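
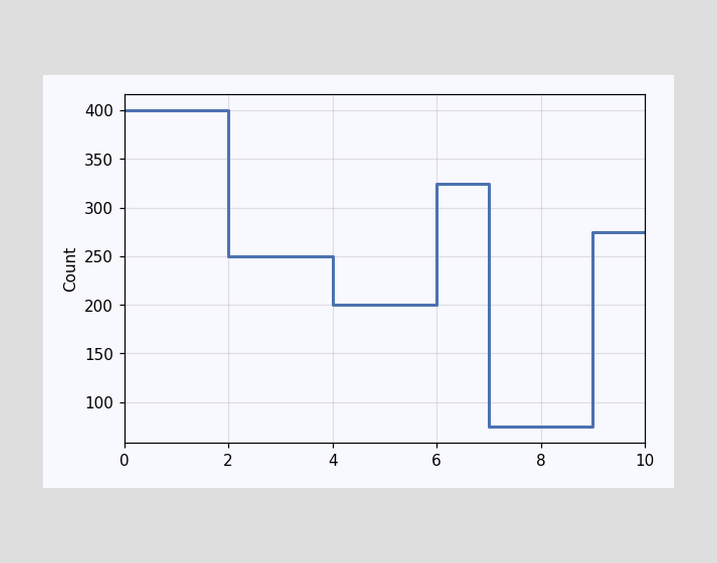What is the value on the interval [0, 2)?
400

On [0, 2) the step sits at 400.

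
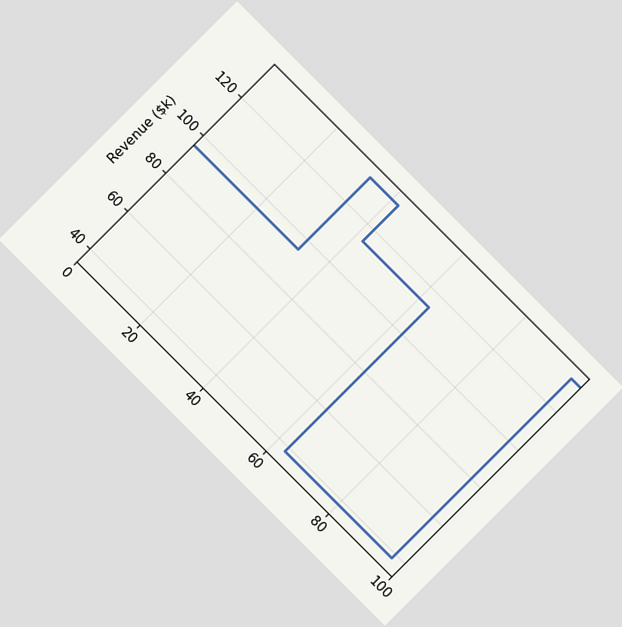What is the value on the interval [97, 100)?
The chart is tilted about 45° clockwise. On [97, 100) the step sits at $133k.

$133k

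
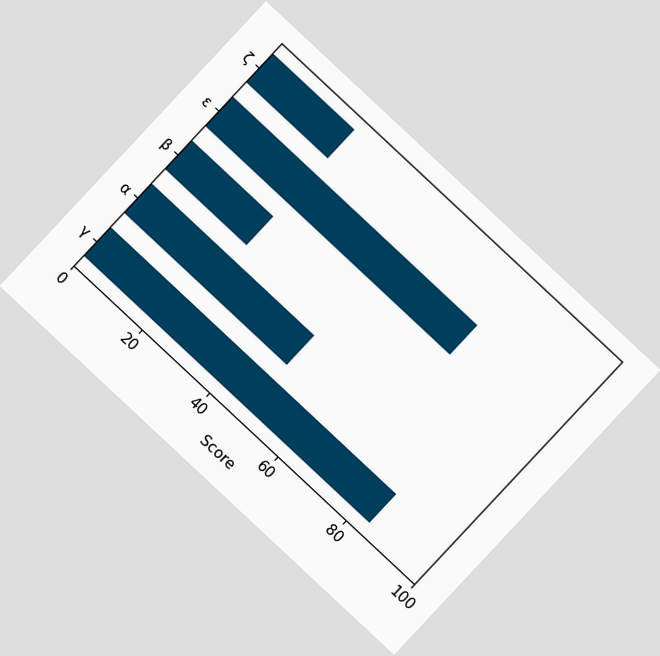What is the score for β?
The chart is tilted about 43° clockwise. Reading along the chart's x-axis, the β bar reaches 24.

24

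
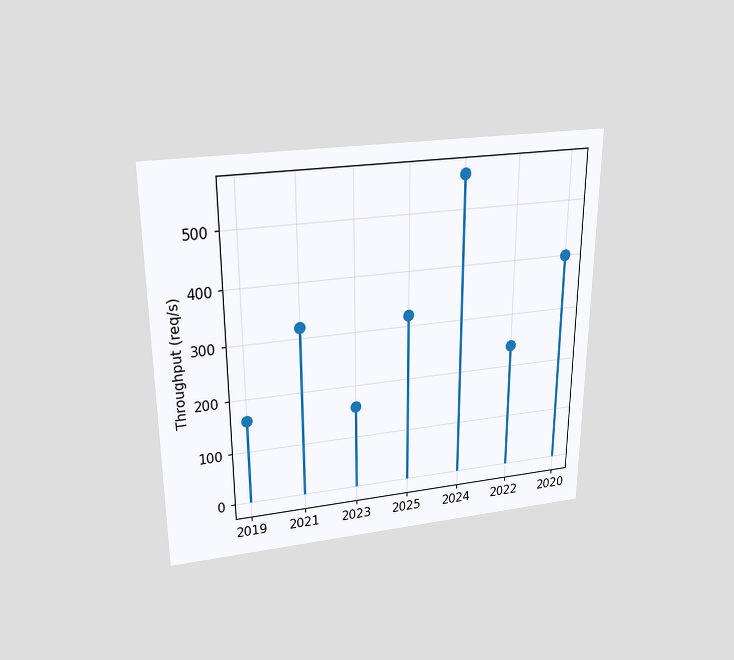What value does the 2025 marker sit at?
320req/s

The chart is viewed slightly from above. The 2025 marker sits at 320req/s.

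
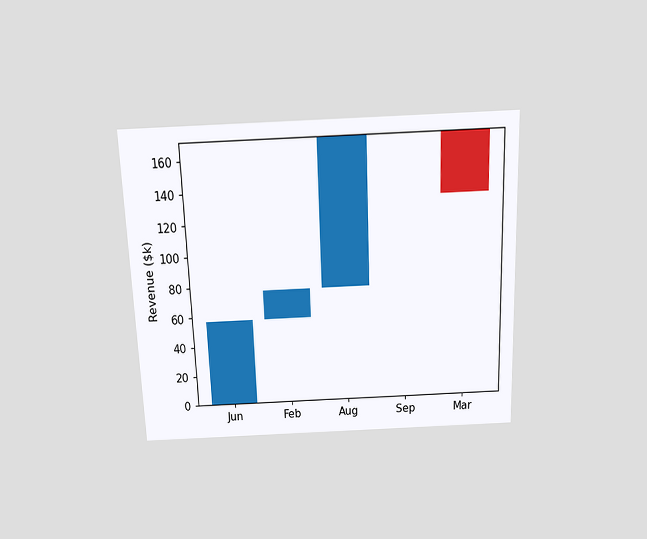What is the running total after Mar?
The chart is tilted about 2° counter-clockwise and viewed slightly from above. After Mar the running total reaches $133k.

$133k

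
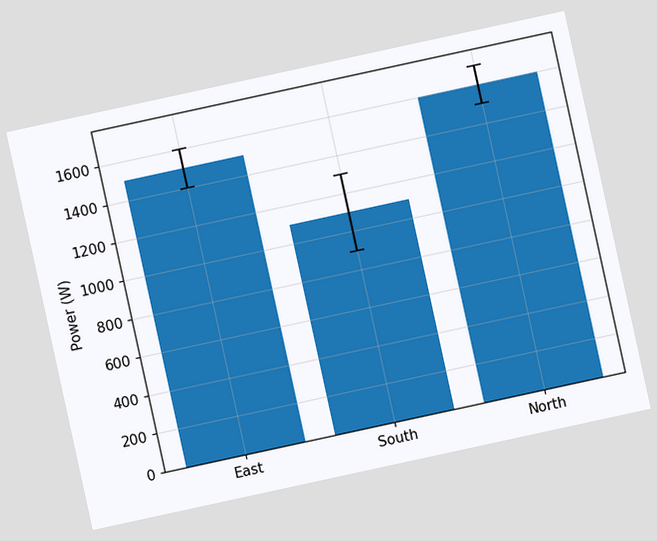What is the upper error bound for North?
1700W

The chart is tilted about 12° counter-clockwise. The North bar's upper whisker reaches 1700W.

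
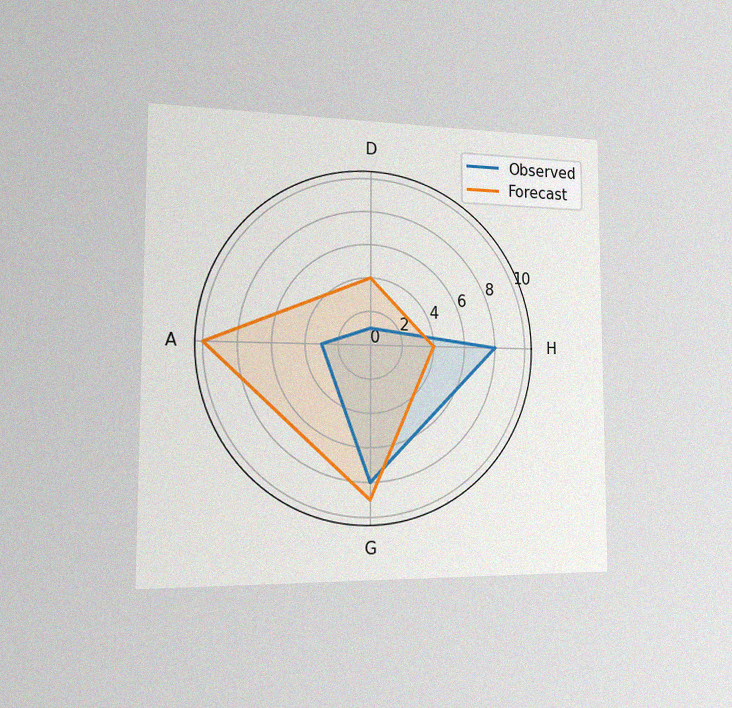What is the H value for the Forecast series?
The chart is viewed slightly from the left, with some photo noise. On the H axis, Forecast reaches 4.

4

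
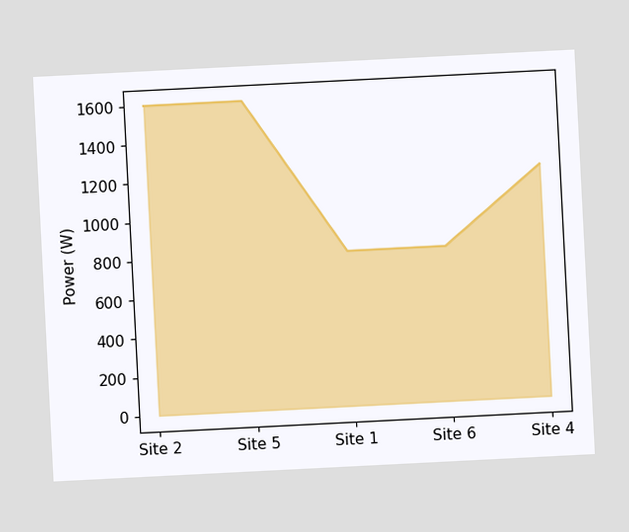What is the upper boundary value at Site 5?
The chart is tilted about 3° counter-clockwise. At Site 5 the upper boundary is at 1600W.

1600W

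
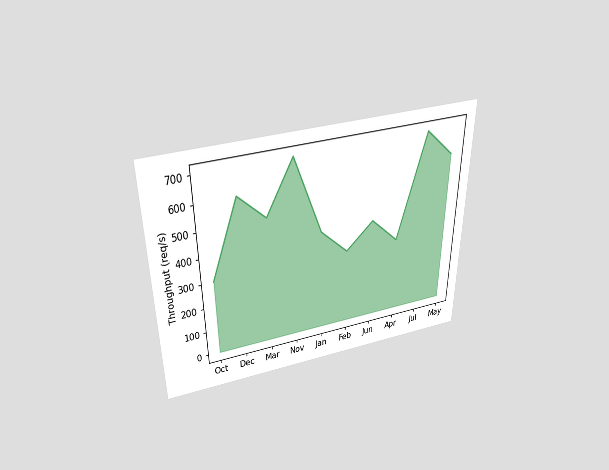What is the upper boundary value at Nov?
700req/s

The chart is viewed slightly from above. At Nov the upper boundary is at 700req/s.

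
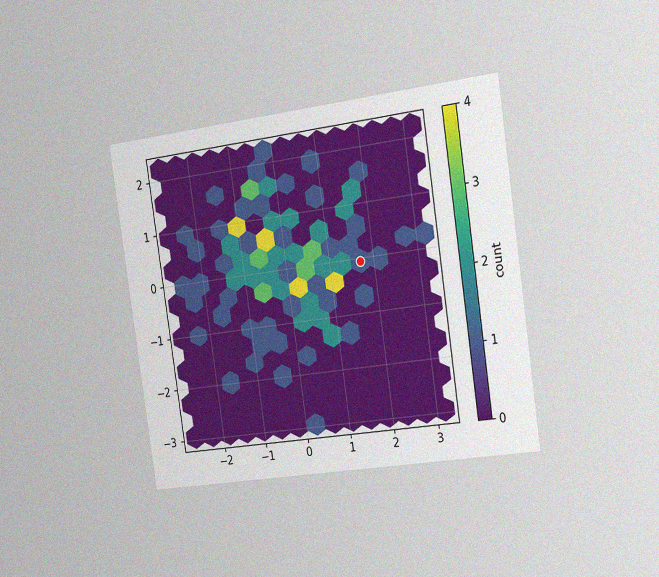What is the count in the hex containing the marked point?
The chart is tilted about 8° counter-clockwise and viewed slightly from the right, with some photo noise. The marked hex reads 1 on the colorbar.

1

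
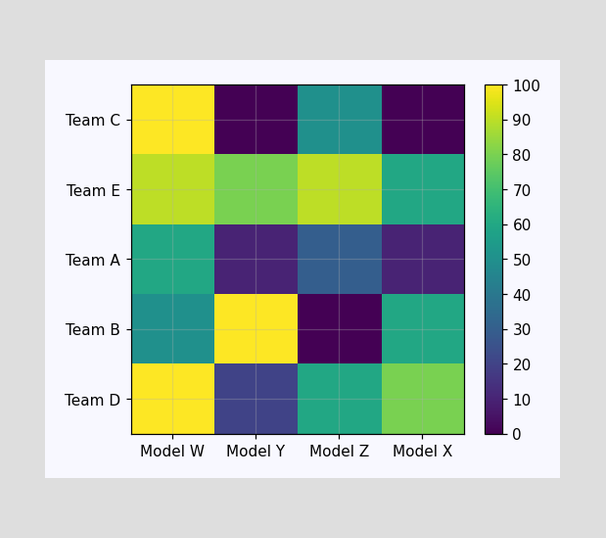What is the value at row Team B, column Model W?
Matching cell (Team B, Model W) against the colorbar gives 50.

50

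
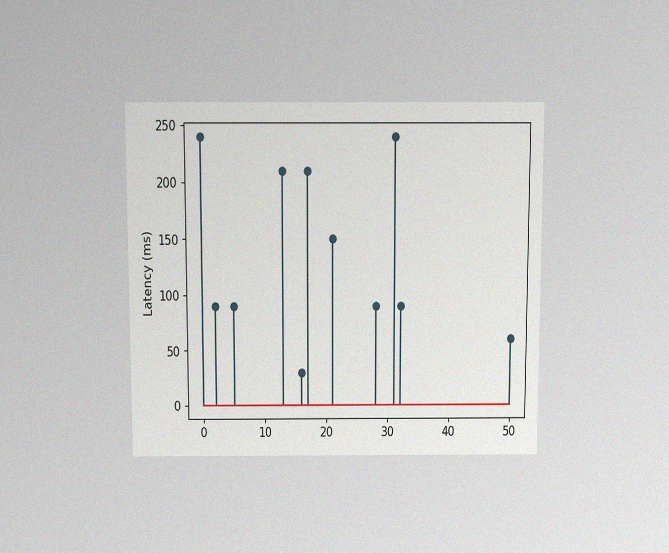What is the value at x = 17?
210ms

The chart is viewed slightly from above, with some photo noise. The stem at x=17 reaches 210ms.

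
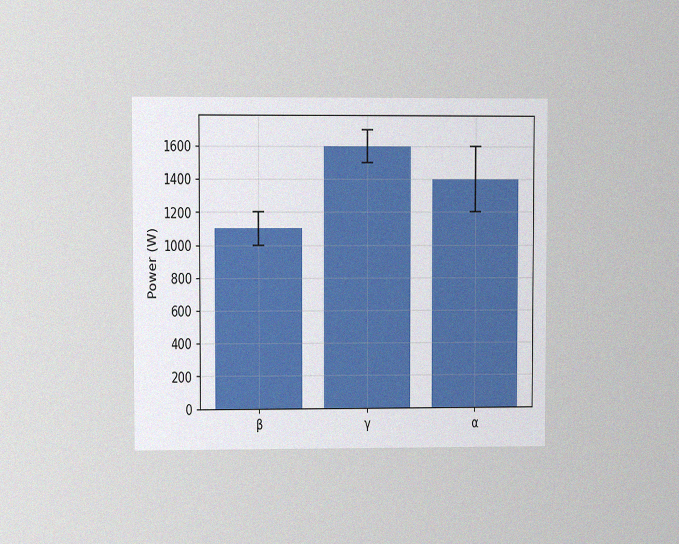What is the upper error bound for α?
1600W

The chart is viewed at a slight angle, with some photo noise. The α bar's upper whisker reaches 1600W.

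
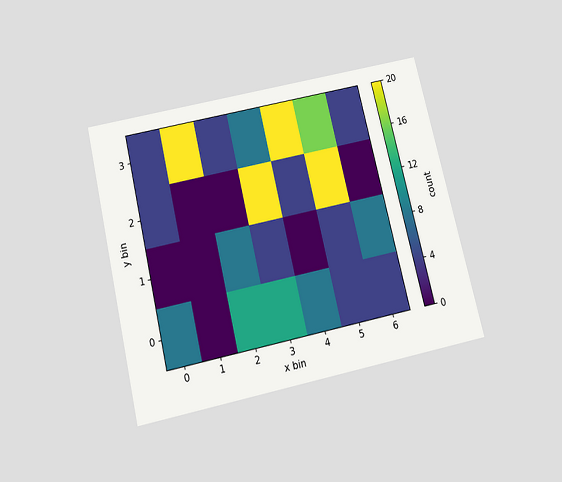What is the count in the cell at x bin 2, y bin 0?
12

The chart is tilted about 13° counter-clockwise and viewed slightly from below. Matching the cell (2, 0) against the colorbar gives 12.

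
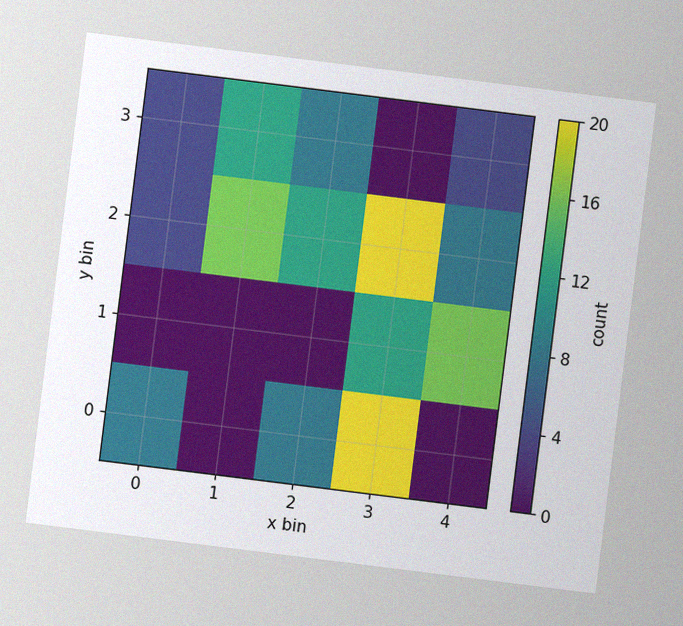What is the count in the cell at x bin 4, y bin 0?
The chart is tilted about 7° clockwise, with some photo noise. Matching the cell (4, 0) against the colorbar gives 0.

0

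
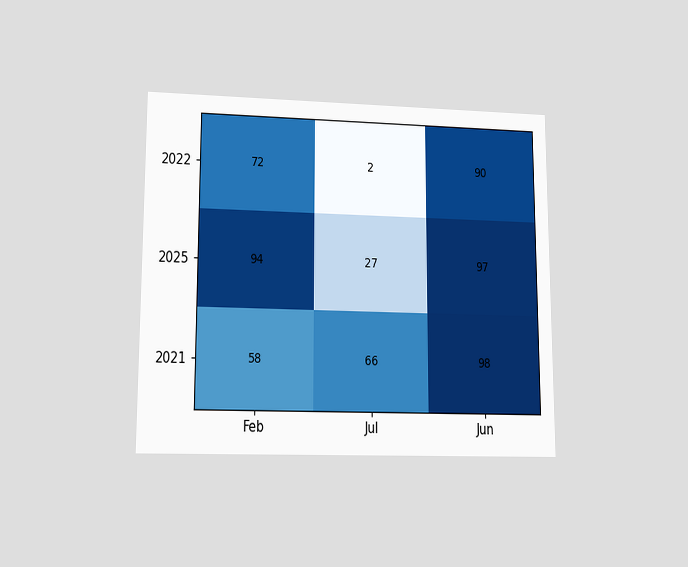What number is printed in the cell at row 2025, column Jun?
97

The chart is viewed at a slight angle. The (2025, Jun) cell reads 97.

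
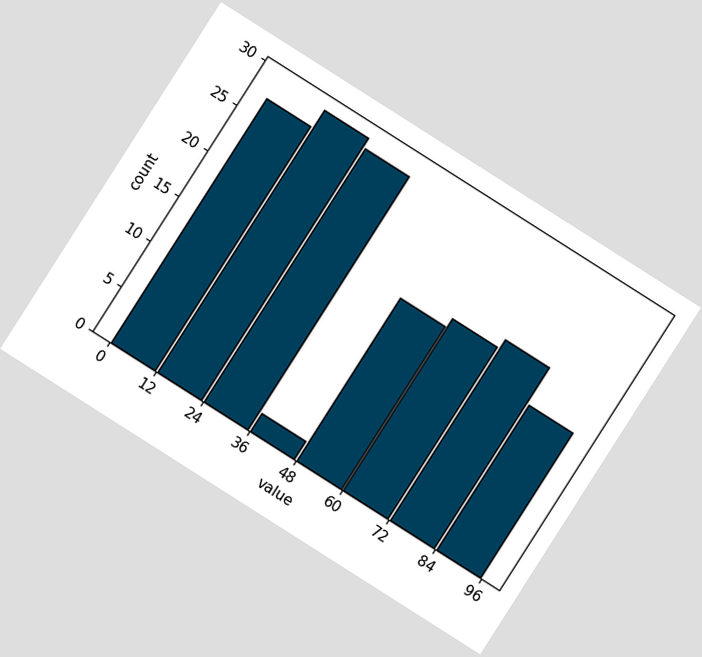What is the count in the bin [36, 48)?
The chart is tilted about 32° clockwise. The [36, 48) bin has height 2.

2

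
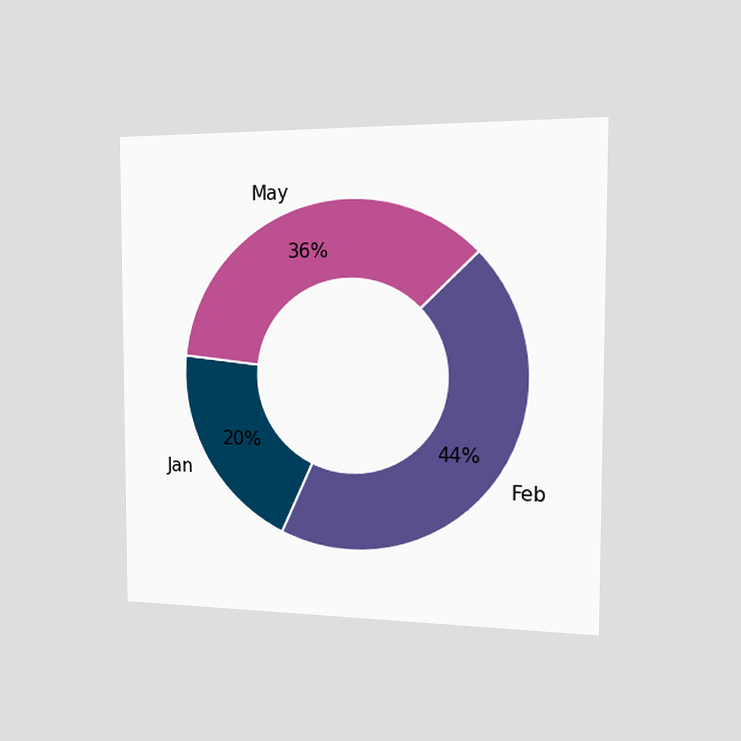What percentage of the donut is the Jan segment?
20%

The chart is viewed slightly from the right. The Jan segment takes up 20% of the ring.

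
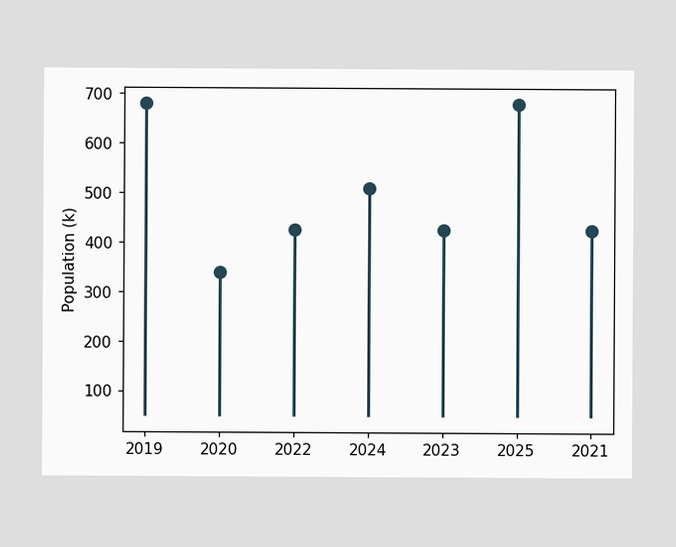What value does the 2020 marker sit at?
The 2020 marker sits at 340k.

340k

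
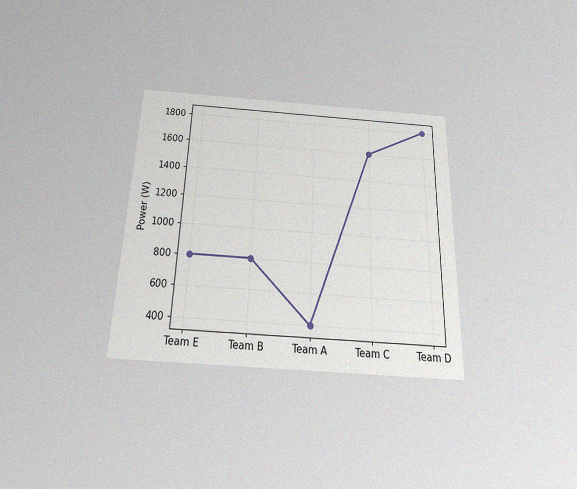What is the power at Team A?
400W

The chart is viewed slightly from below, with some photo noise. At Team A, the line is at 400W.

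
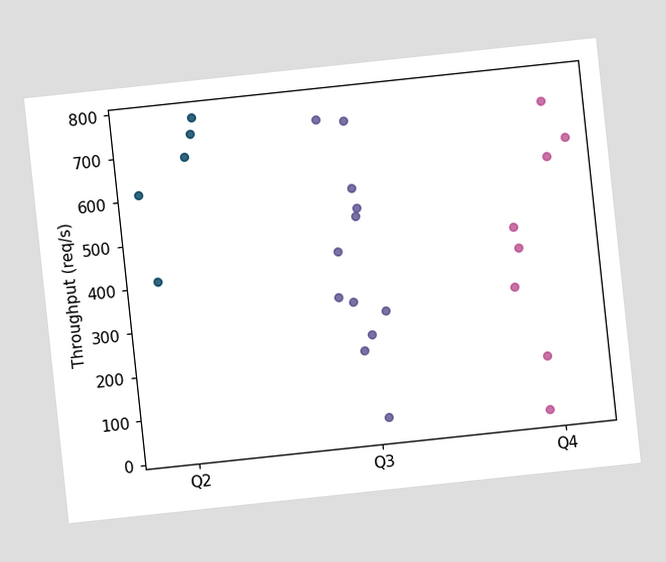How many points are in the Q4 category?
8

The chart is tilted about 6° counter-clockwise. Counting the markers in the Q4 column gives 8.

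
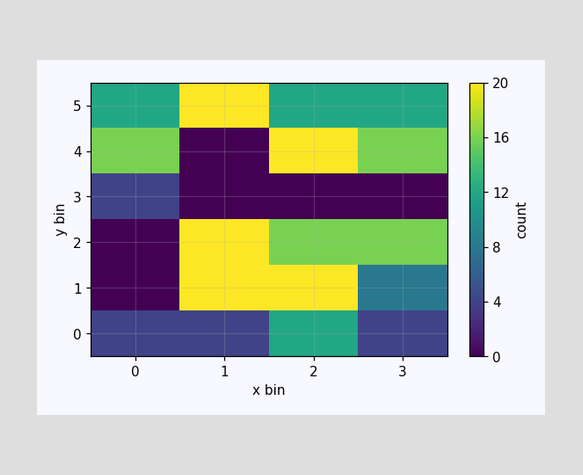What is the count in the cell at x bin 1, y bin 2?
Matching the cell (1, 2) against the colorbar gives 20.

20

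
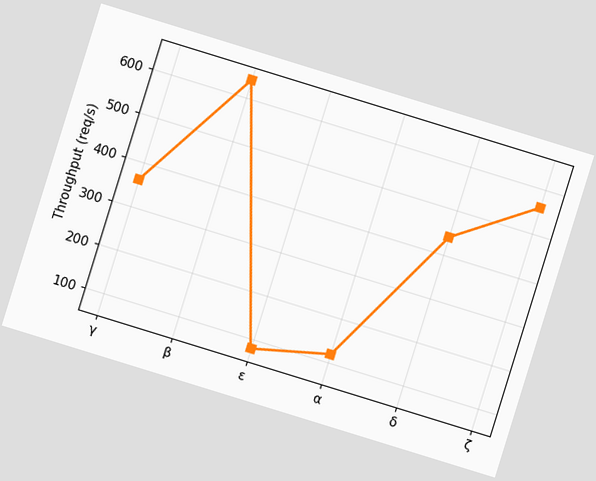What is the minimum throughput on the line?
The chart is tilted about 17° clockwise. The lowest point is at ε, and reading across to the y-axis gives 80req/s.

80req/s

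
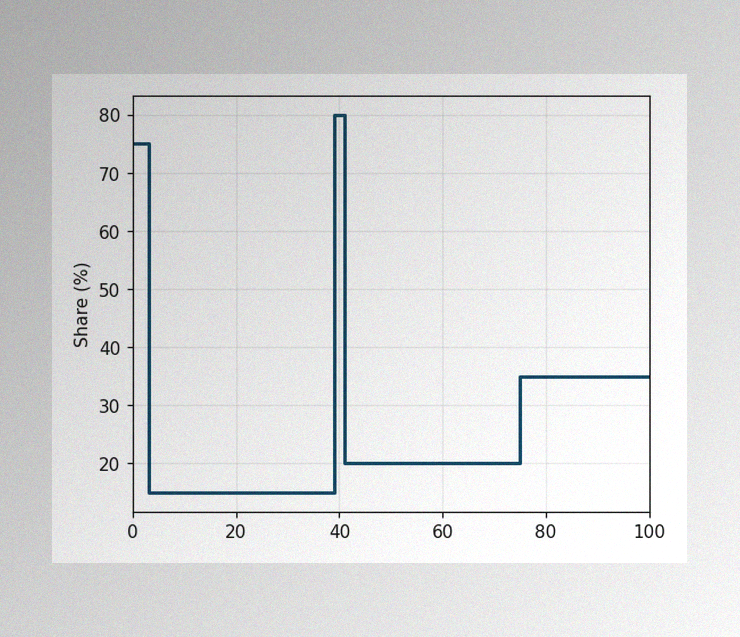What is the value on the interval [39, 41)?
80%

The image has some photo noise and uneven lighting. On [39, 41) the step sits at 80%.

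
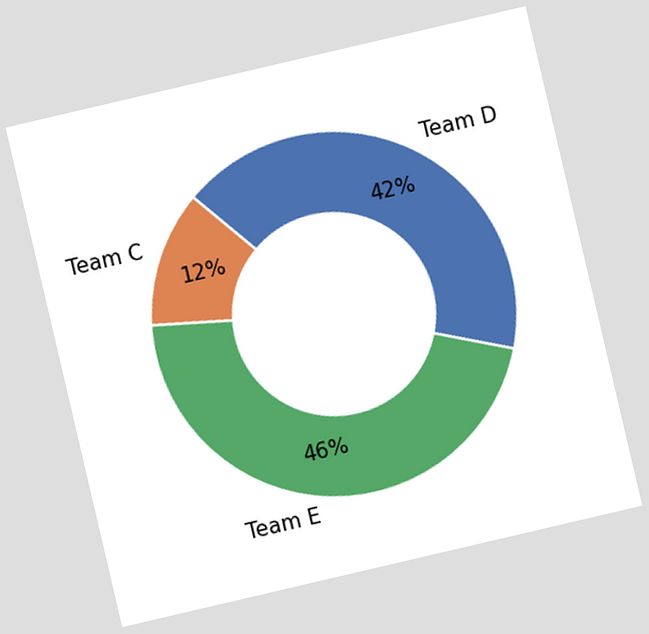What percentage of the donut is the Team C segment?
The chart is tilted about 13° counter-clockwise. The Team C segment takes up 12% of the ring.

12%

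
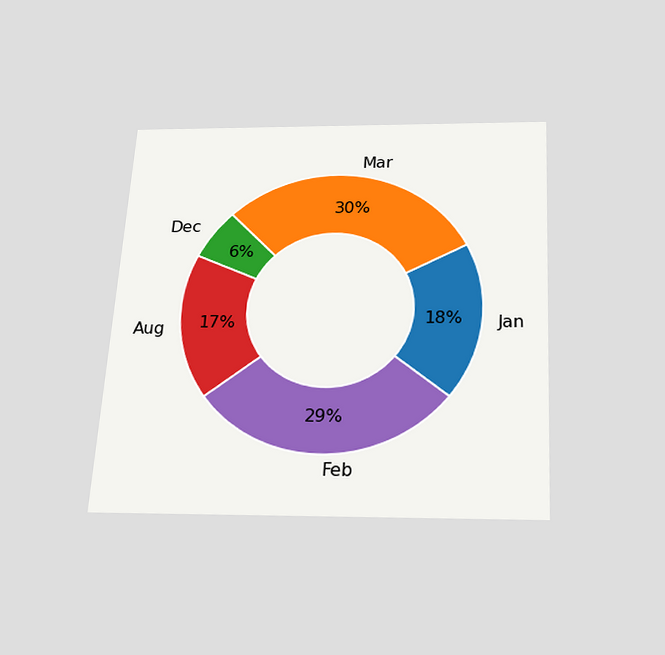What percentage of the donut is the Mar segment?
30%

The chart is tilted about 3° clockwise and viewed slightly from below. The Mar segment takes up 30% of the ring.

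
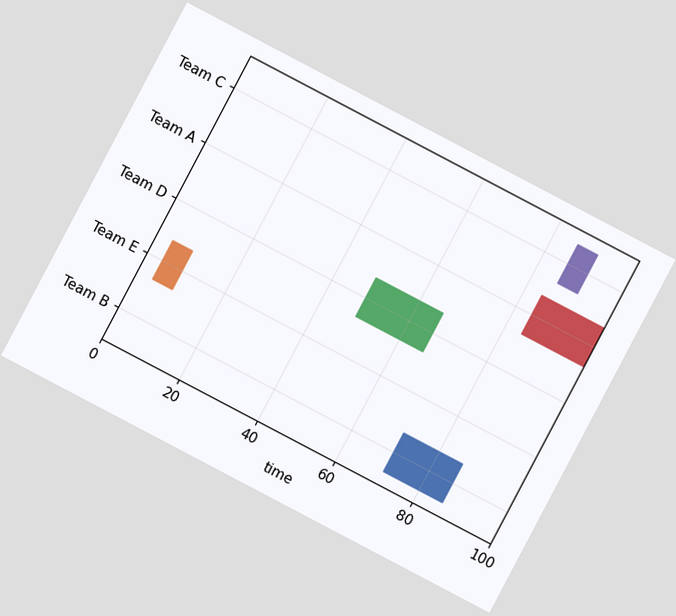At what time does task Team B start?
The chart is tilted about 28° clockwise. The Team B bar begins at t=71.

71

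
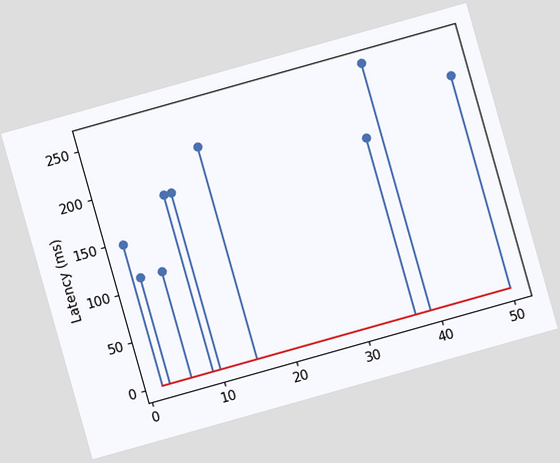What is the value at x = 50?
222ms

The chart is tilted about 16° counter-clockwise. The stem at x=50 reaches 222ms.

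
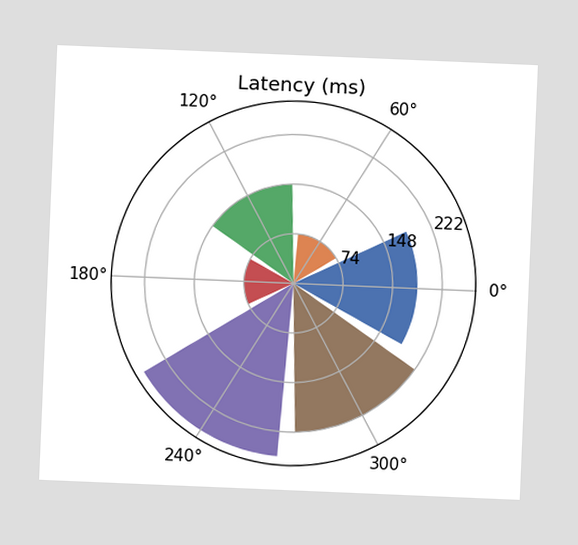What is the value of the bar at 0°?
185ms

The chart is tilted about 2° clockwise. The bar at 0° reaches 185ms on the radial axis.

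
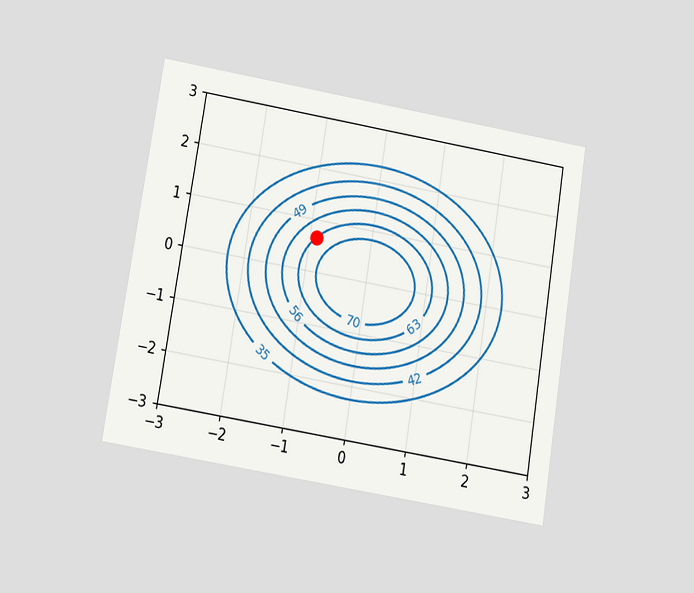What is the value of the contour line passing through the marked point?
63

The chart is tilted about 9° clockwise and viewed slightly from below. The marked point sits on the contour labelled 63.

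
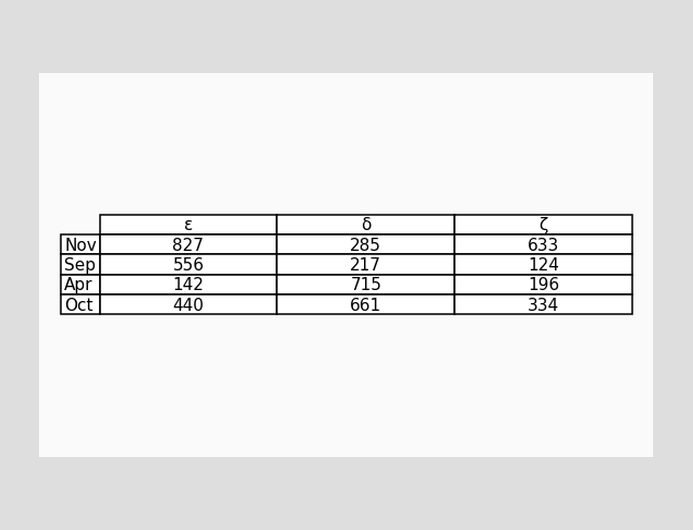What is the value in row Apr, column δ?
715

The (Apr, δ) cell reads 715.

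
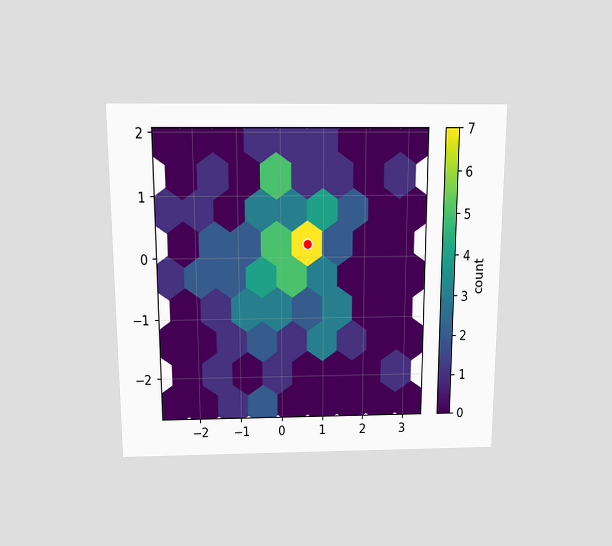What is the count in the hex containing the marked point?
7

The chart is viewed slightly from above. The marked hex reads 7 on the colorbar.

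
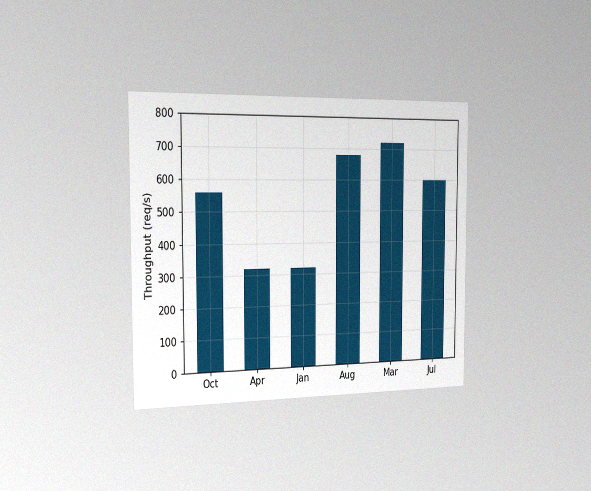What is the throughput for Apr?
The chart is viewed slightly from the left, with some photo noise. Reading along the chart's y-axis, the Apr bar reaches 320req/s.

320req/s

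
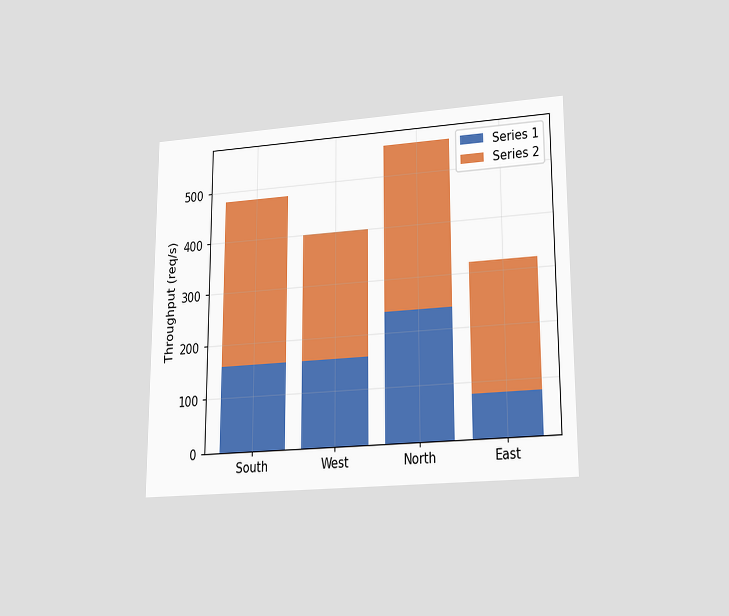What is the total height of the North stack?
The chart is viewed at a slight angle. The North stack's top reaches 560req/s on the y-axis.

560req/s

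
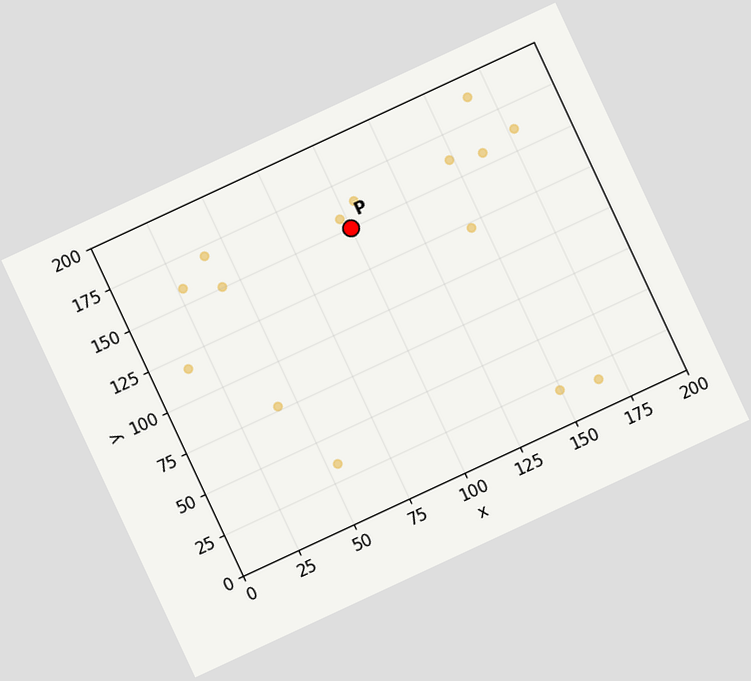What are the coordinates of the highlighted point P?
(100, 150)

The chart is tilted about 25° counter-clockwise. Following the gridlines from P to each axis, P sits at (100, 150).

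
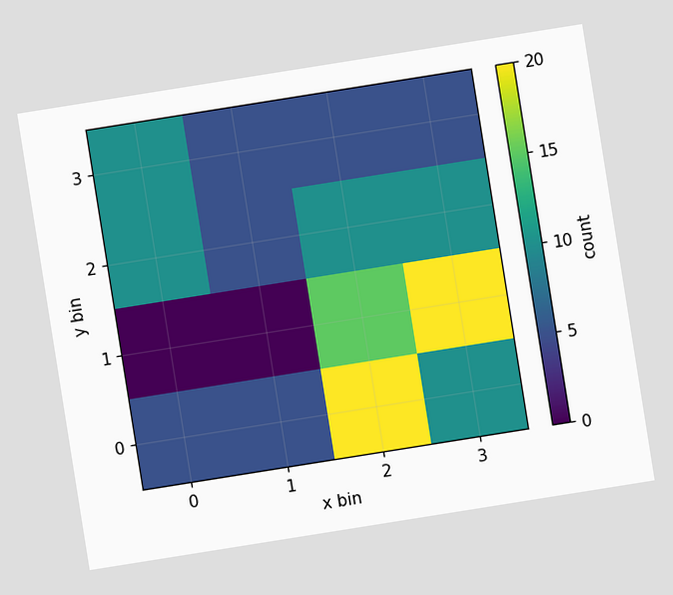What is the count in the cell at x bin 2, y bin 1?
The chart is tilted about 9° counter-clockwise. Matching the cell (2, 1) against the colorbar gives 15.

15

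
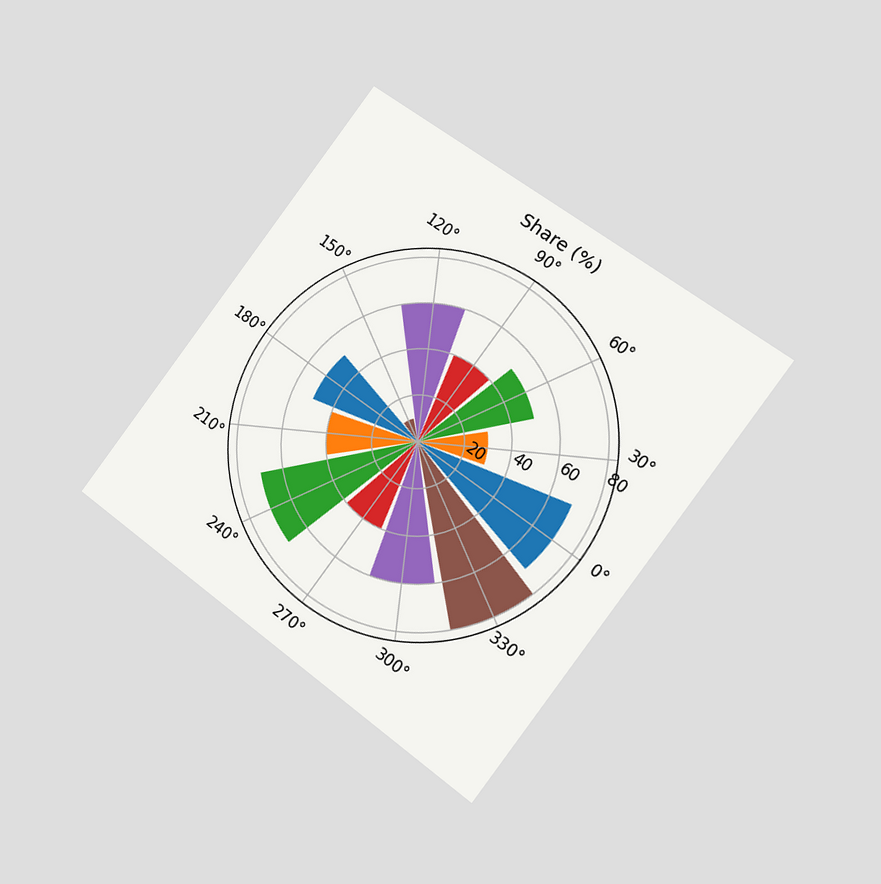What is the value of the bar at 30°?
30%

The chart is tilted about 37° clockwise and viewed slightly from the right. The bar at 30° reaches 30% on the radial axis.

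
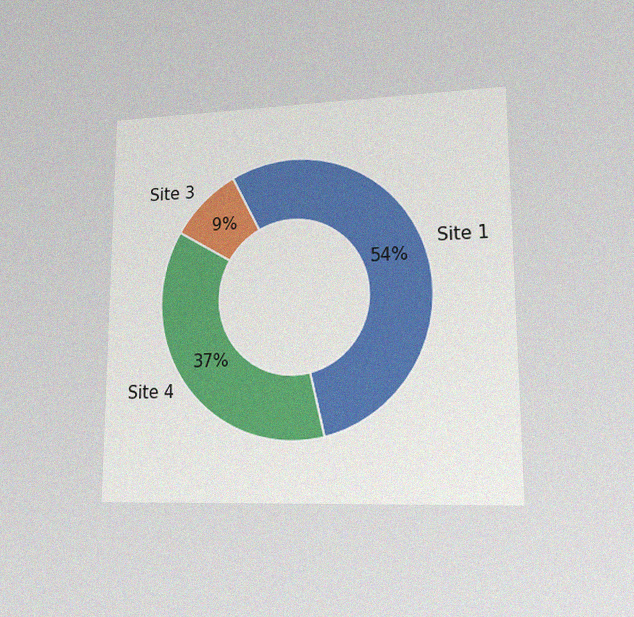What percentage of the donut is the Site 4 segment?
The chart is viewed at a slight angle, with some photo noise. The Site 4 segment takes up 37% of the ring.

37%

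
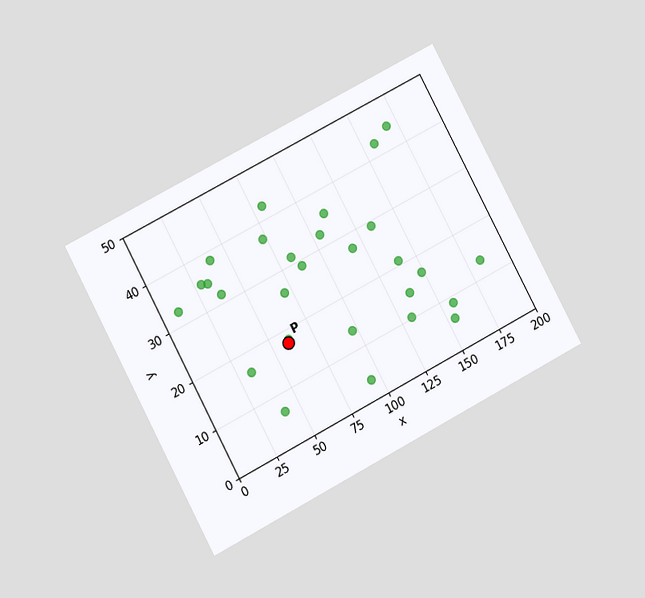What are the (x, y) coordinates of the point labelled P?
The chart is tilted about 28° counter-clockwise and viewed at a slight angle. Following the gridlines from P to each axis, P sits at (60, 17.5).

(60, 17.5)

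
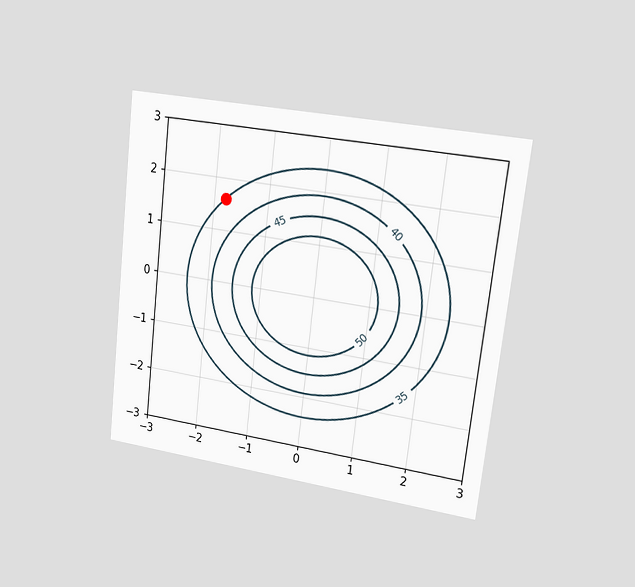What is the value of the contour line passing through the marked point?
The chart is tilted about 7° clockwise and viewed slightly from the right. The marked point sits on the contour labelled 35.

35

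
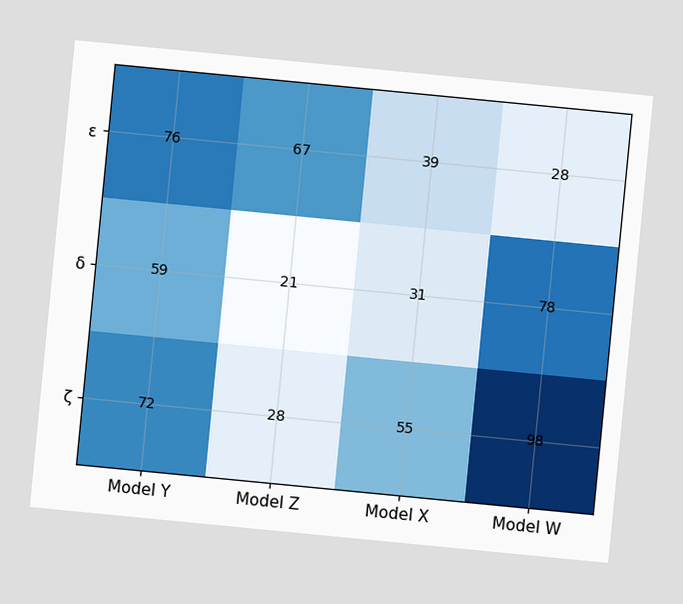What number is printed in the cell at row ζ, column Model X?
55

The chart is tilted about 6° clockwise. The (ζ, Model X) cell reads 55.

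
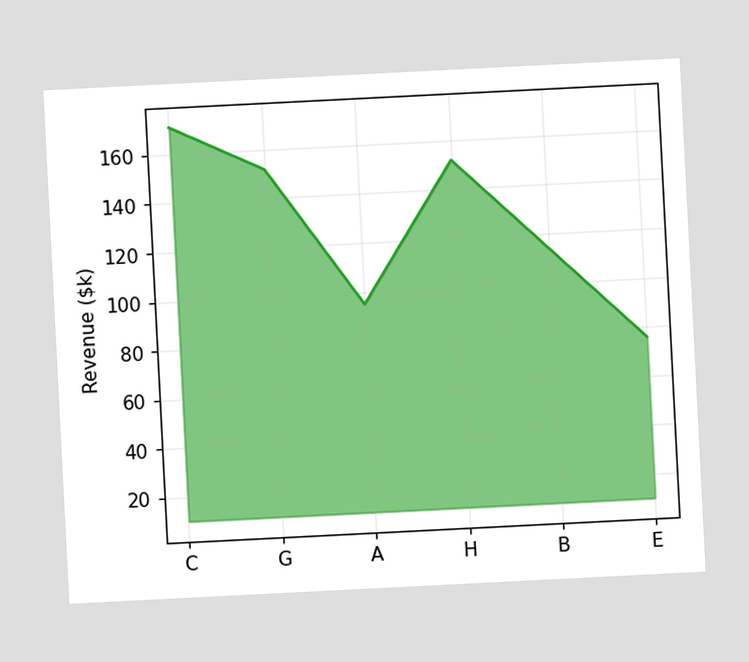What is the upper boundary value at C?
The chart is tilted about 3° counter-clockwise. At C the upper boundary is at $171k.

$171k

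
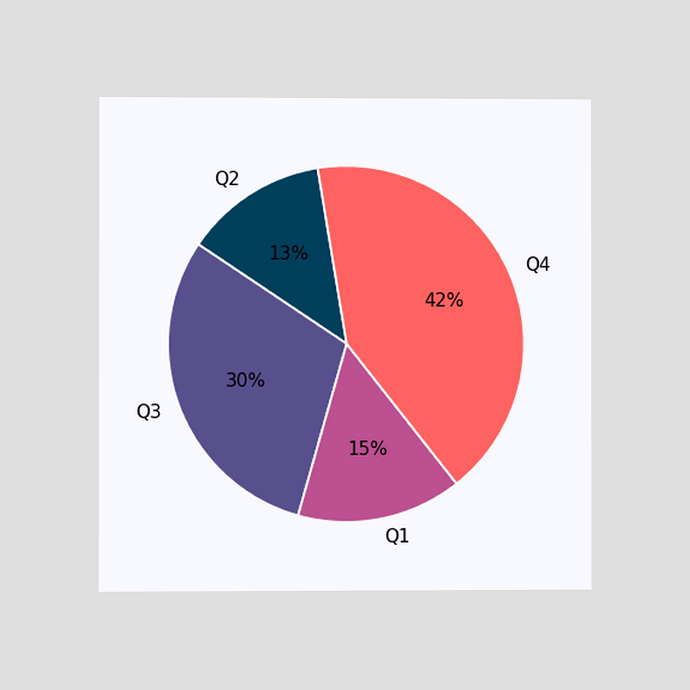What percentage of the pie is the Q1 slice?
The chart is viewed at a slight angle. The Q1 slice takes up 15% of the pie.

15%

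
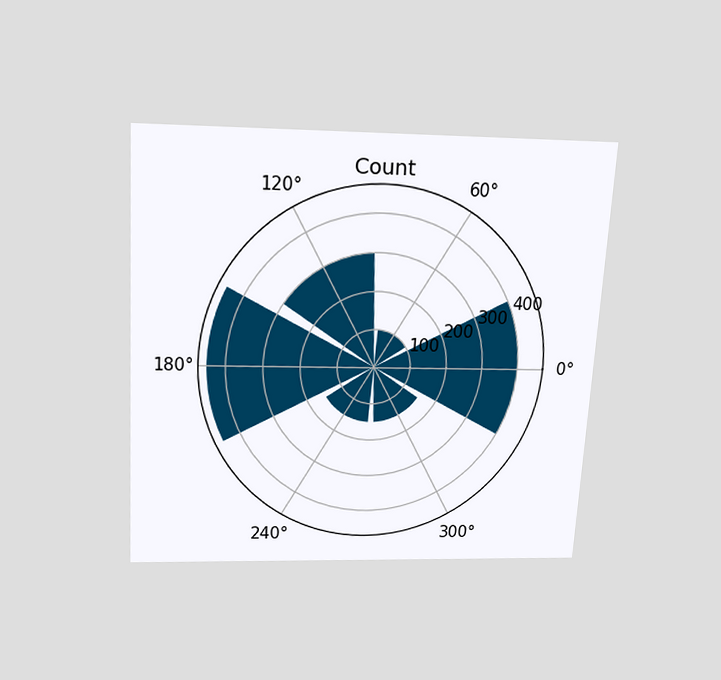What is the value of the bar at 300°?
150

The chart is tilted about 3° clockwise and viewed slightly from above. The bar at 300° reaches 150 on the radial axis.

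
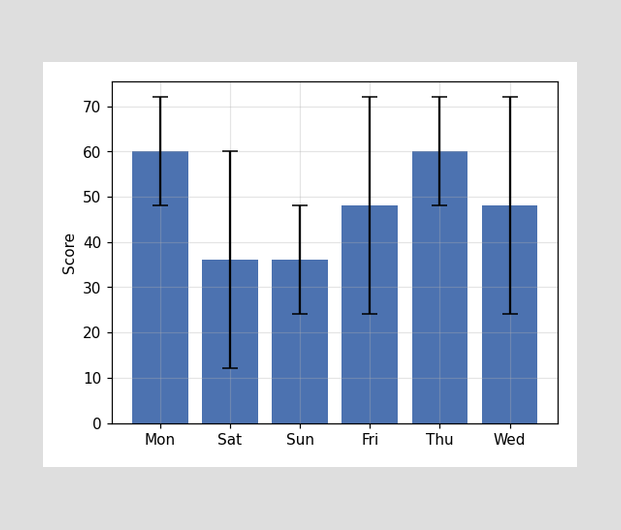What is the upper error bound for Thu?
The Thu bar's upper whisker reaches 72.

72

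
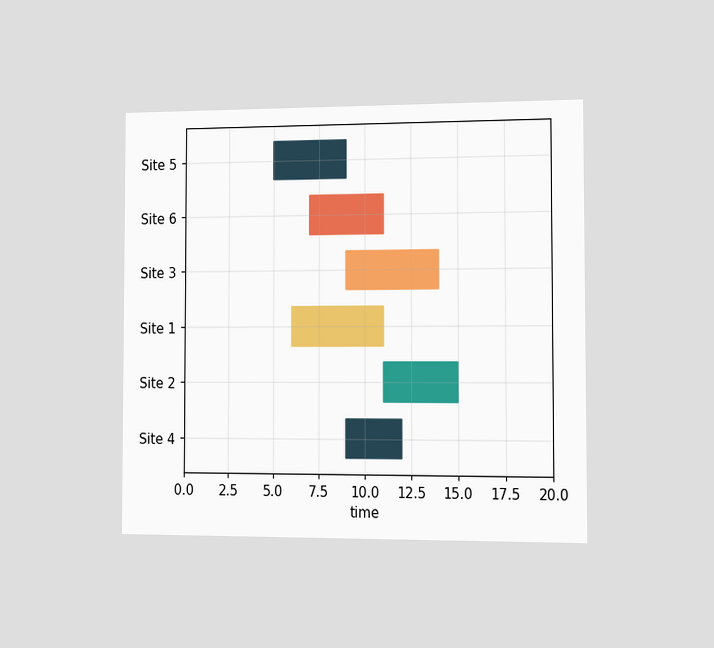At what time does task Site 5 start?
5

The chart is viewed slightly from the right. The Site 5 bar begins at t=5.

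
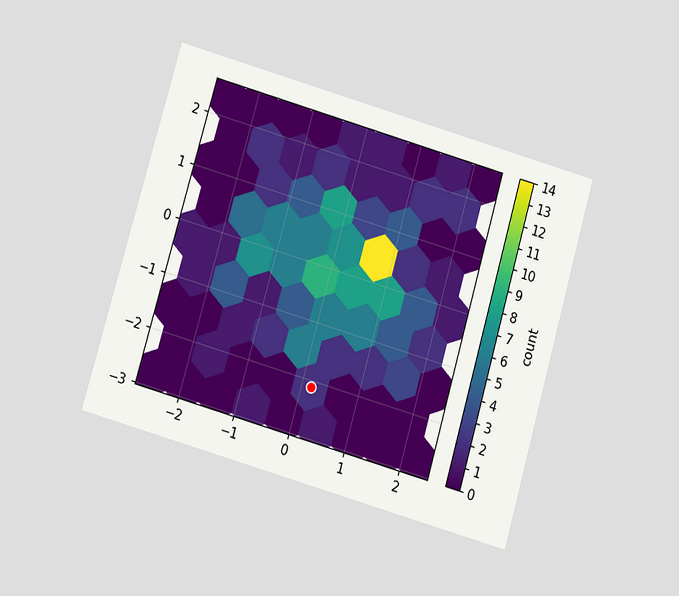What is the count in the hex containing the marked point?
The chart is tilted about 16° clockwise and viewed slightly from below. The marked hex reads 2 on the colorbar.

2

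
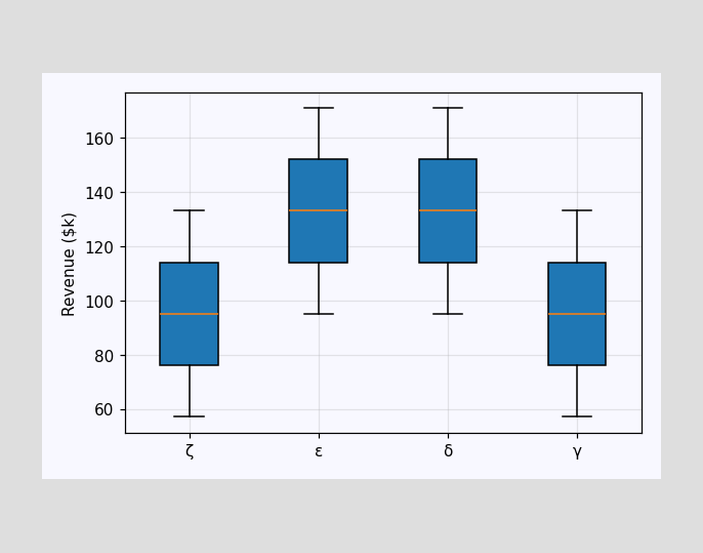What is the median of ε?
The median line in the ε box sits at $133k.

$133k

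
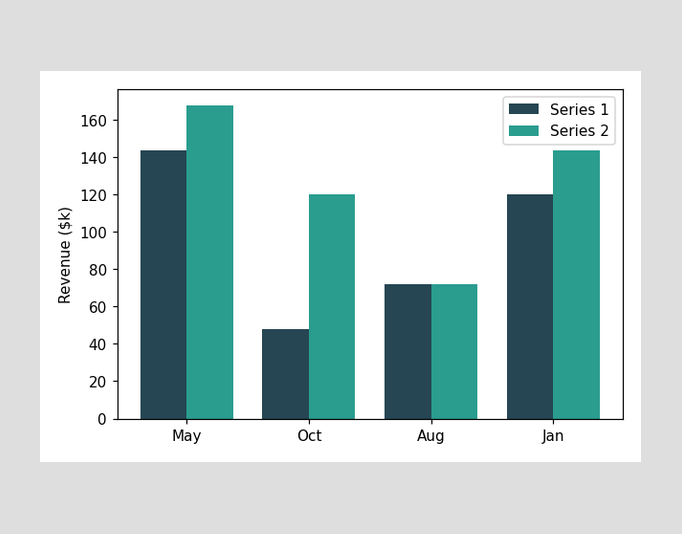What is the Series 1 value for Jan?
$120k

The Series 1 bar at Jan reaches $120k on the y-axis.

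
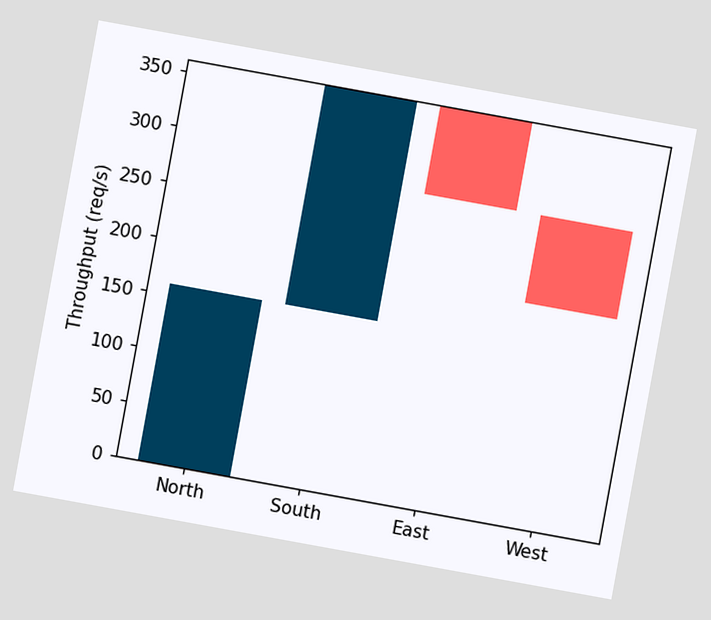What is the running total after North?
The chart is tilted about 10° clockwise. After North the running total reaches 160req/s.

160req/s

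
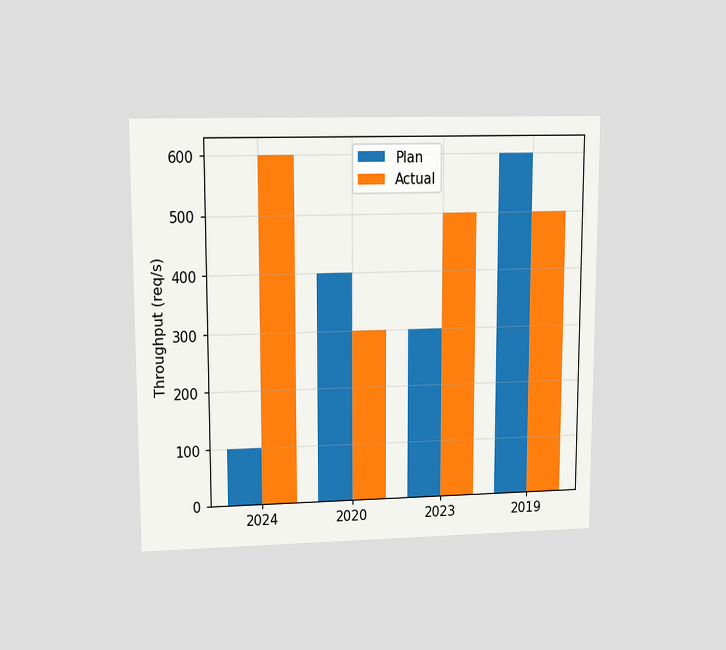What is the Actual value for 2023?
The chart is viewed at a slight angle. The Actual bar at 2023 reaches 500req/s on the y-axis.

500req/s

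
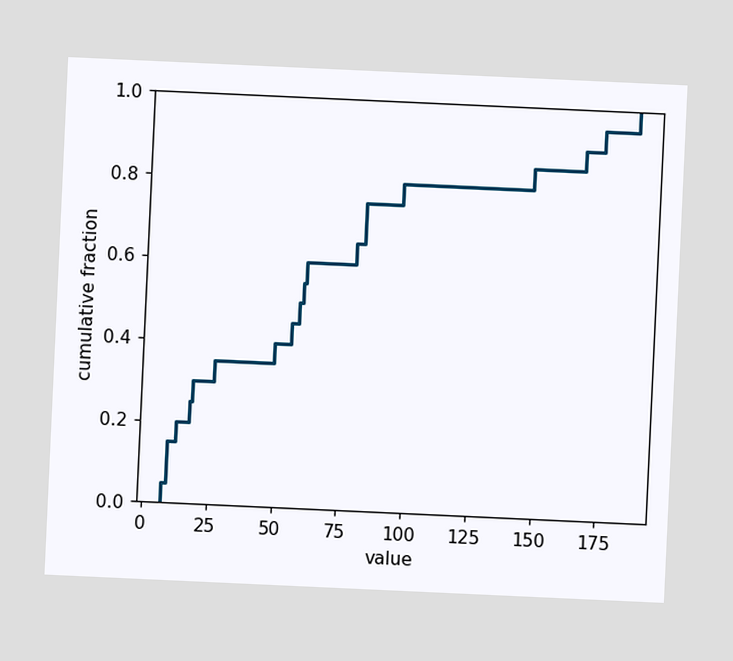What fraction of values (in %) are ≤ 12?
The chart is tilted about 3° clockwise. At x=12 the ECDF step is at 20%.

20%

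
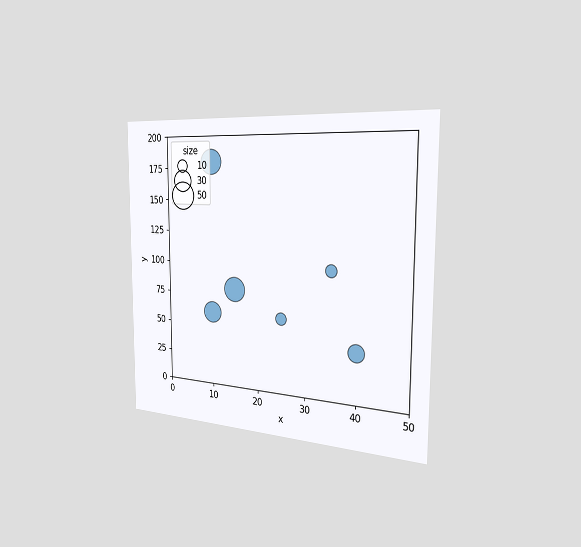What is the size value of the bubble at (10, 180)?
The chart is viewed slightly from the right. Matching the bubble at (10, 180) against the size legend gives 40.

40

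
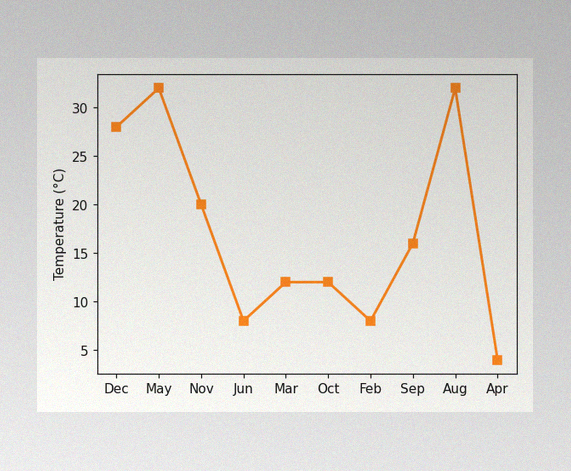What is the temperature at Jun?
8°C

The image has some photo noise and uneven lighting. At Jun, the line is at 8°C.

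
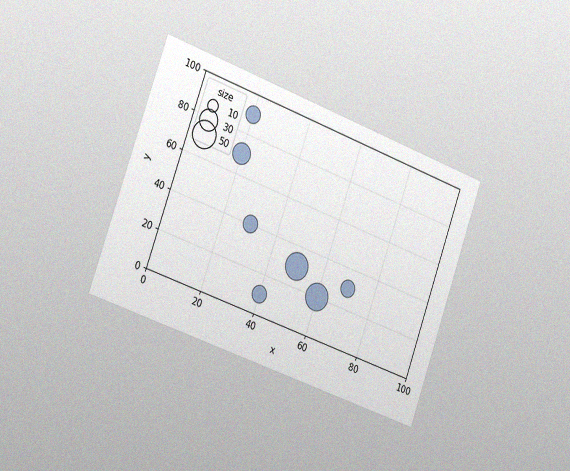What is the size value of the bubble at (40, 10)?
The chart is tilted about 20° clockwise and viewed slightly from the left, with some photo noise. Matching the bubble at (40, 10) against the size legend gives 20.

20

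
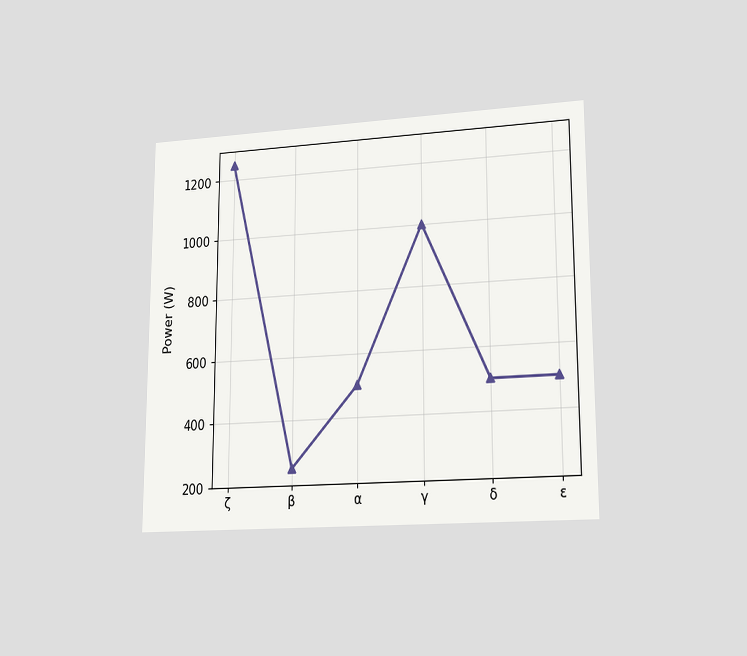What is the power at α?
The chart is viewed at a slight angle. At α, the line is at 500W.

500W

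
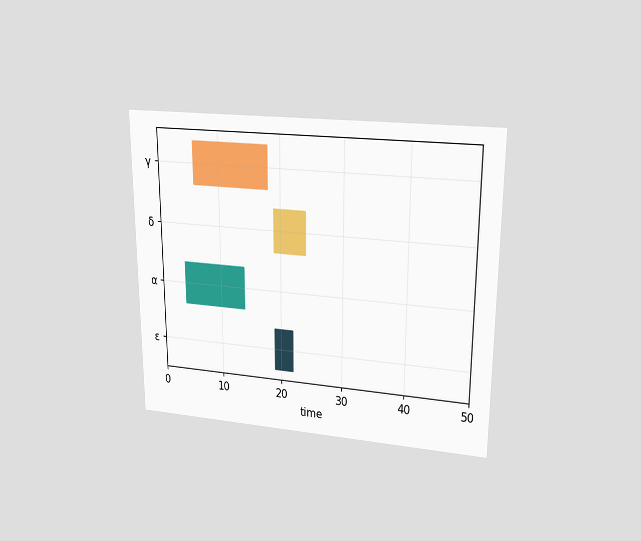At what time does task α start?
The chart is viewed at a slight angle. The α bar begins at t=4.

4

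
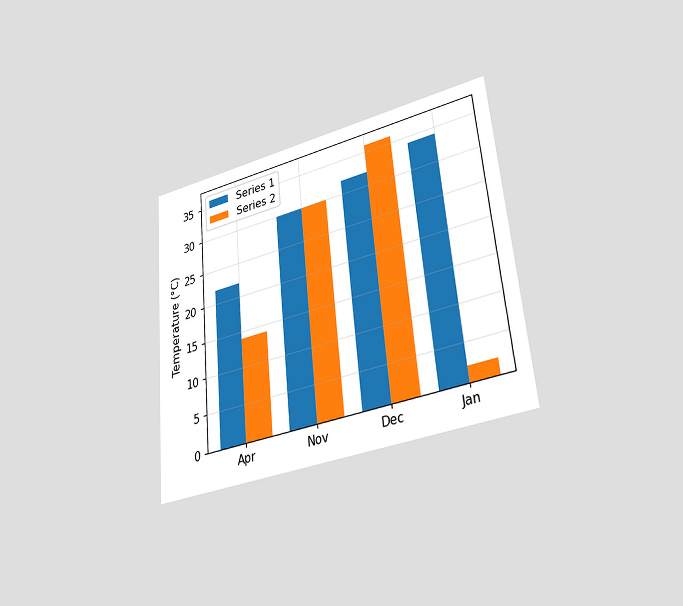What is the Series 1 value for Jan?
The chart is tilted about 5° counter-clockwise and viewed at a slight angle. The Series 1 bar at Jan reaches 34°C on the y-axis.

34°C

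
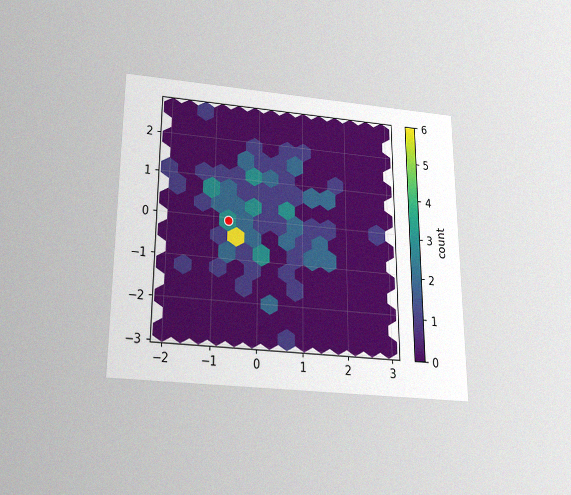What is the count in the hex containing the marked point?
The chart is viewed slightly from below, with some photo noise. The marked hex reads 3 on the colorbar.

3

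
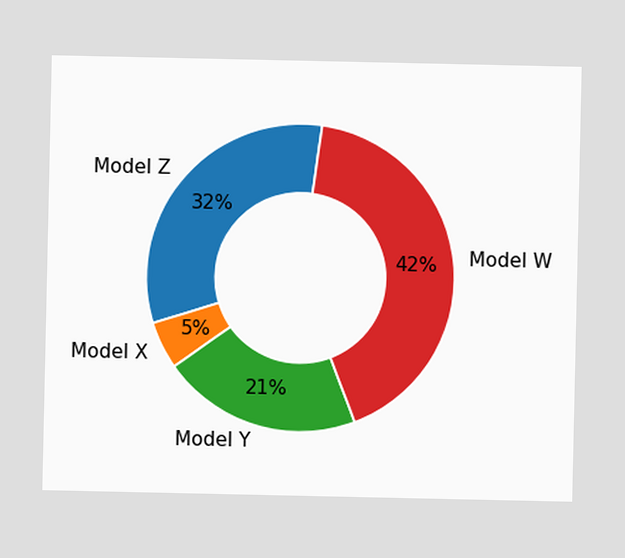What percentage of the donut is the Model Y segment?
21%

The Model Y segment takes up 21% of the ring.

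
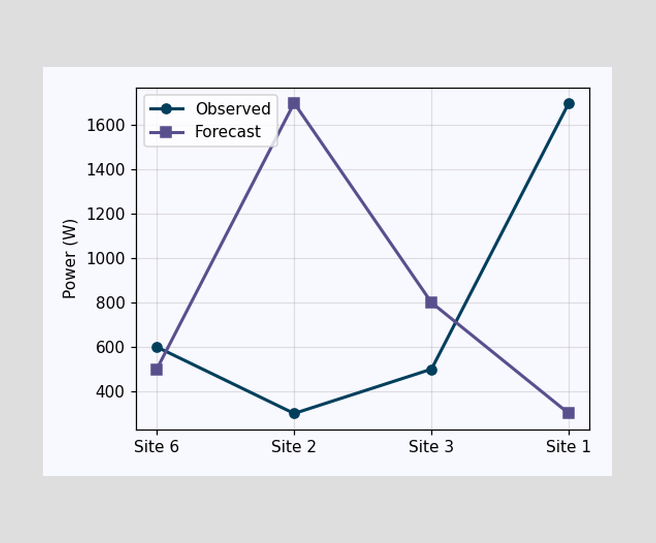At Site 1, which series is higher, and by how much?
Observed, by 1400W

At Site 1, Observed sits above the other line by 1400W.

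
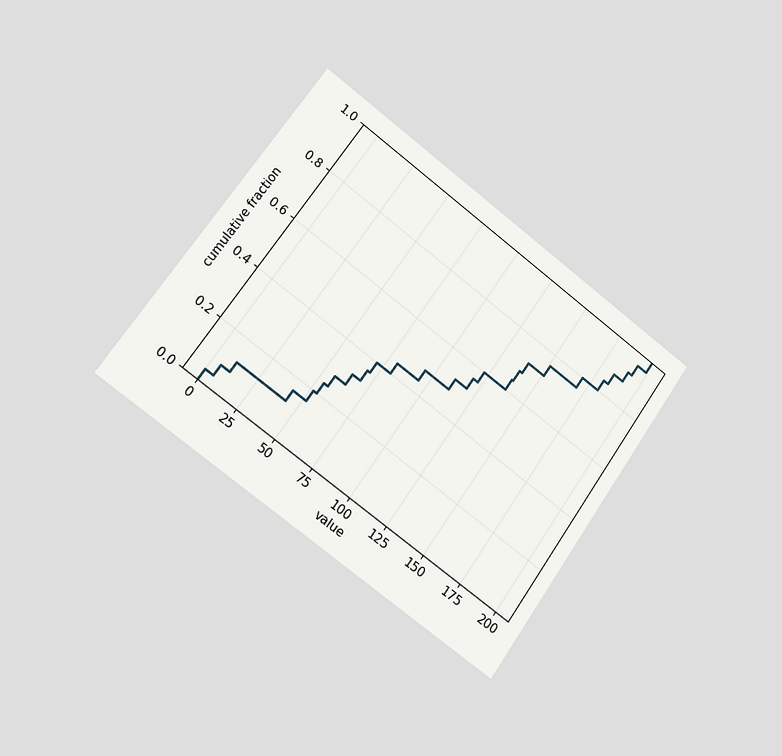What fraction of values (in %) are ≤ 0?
The chart is tilted about 36° clockwise and viewed slightly from the left. At x=0 the ECDF step is at 4%.

4%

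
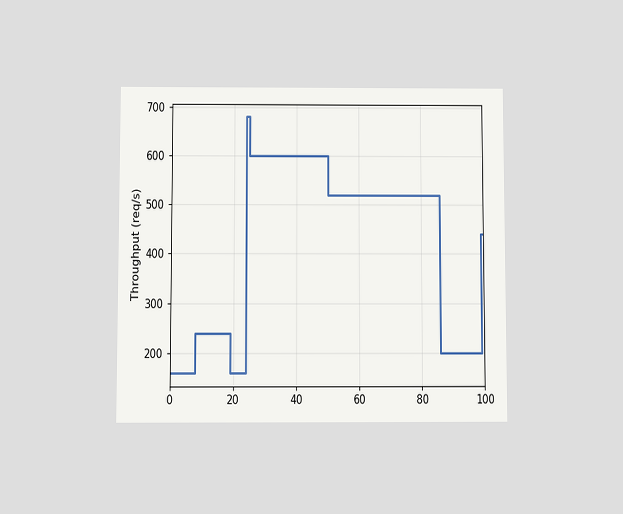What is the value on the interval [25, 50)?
600req/s

The chart is viewed at a slight angle. On [25, 50) the step sits at 600req/s.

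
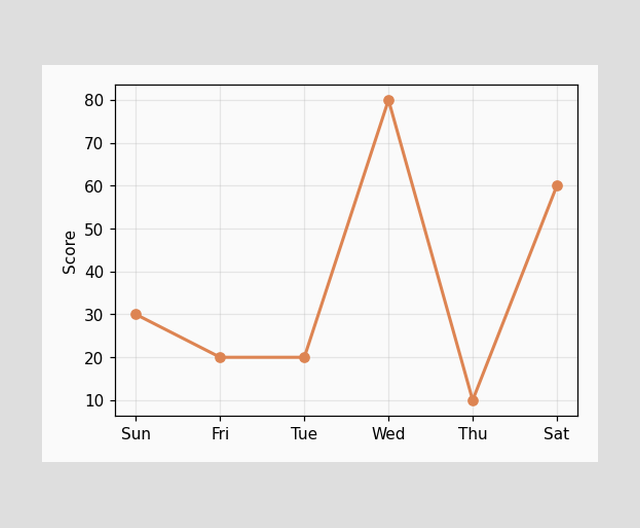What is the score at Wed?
At Wed, the line is at 80.

80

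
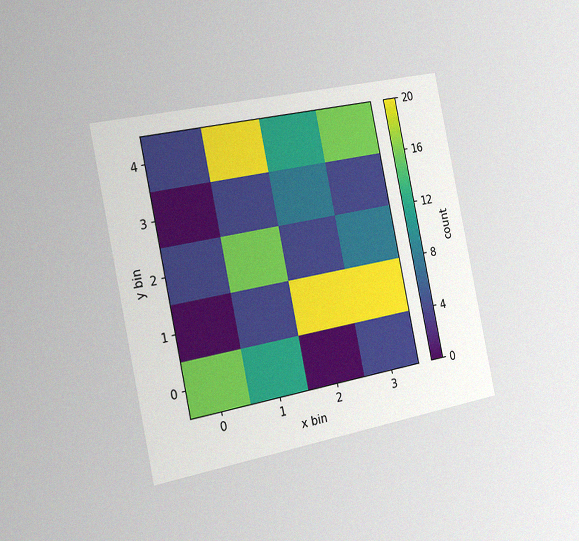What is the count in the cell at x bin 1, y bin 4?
20

The chart is tilted about 12° counter-clockwise and viewed slightly from the left, with some photo noise. Matching the cell (1, 4) against the colorbar gives 20.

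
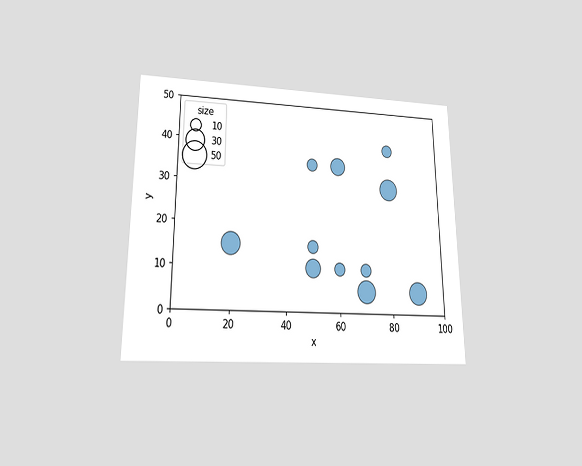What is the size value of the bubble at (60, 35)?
The chart is viewed slightly from below. Matching the bubble at (60, 35) against the size legend gives 20.

20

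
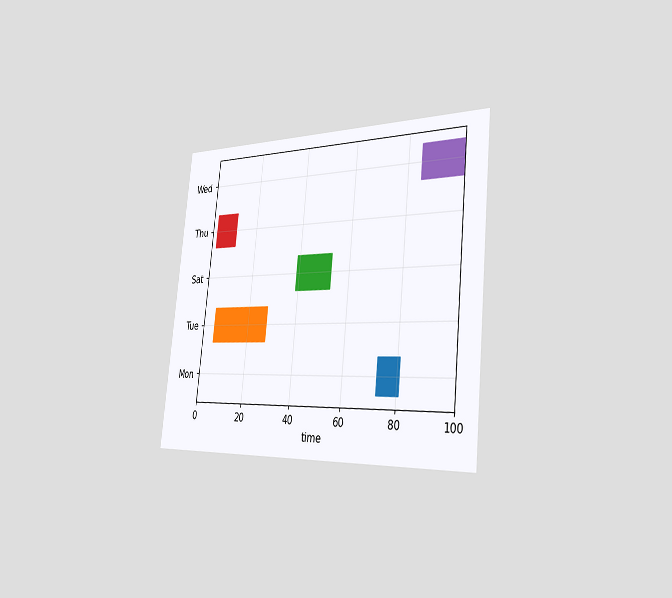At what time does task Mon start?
The chart is tilted about 6° clockwise and viewed slightly from the right. The Mon bar begins at t=73.

73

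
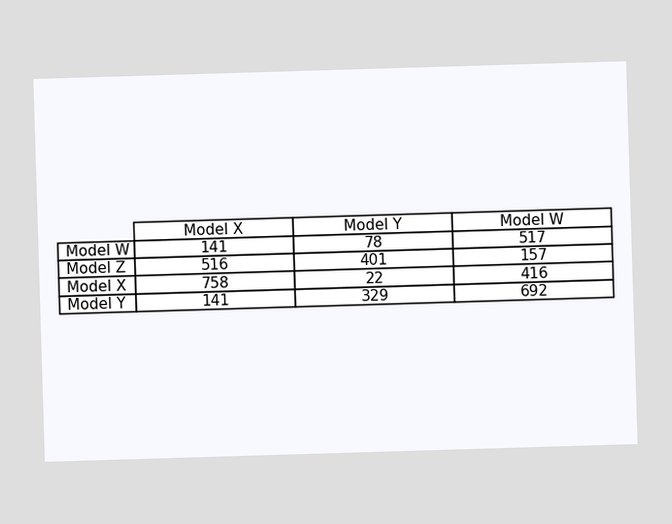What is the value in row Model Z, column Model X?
516

The (Model Z, Model X) cell reads 516.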